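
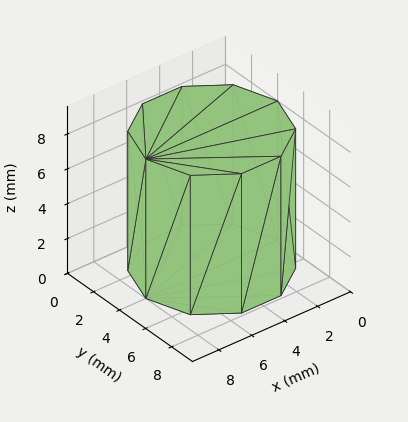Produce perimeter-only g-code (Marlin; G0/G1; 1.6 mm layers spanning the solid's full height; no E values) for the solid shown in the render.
Reading the render: the shape is a regular 10-sided prism (a cylinder approximated with 10 flat sides), circumscribed radius ≈ 4 mm, height ≈ 8 mm (dimensions read to the nearest mm from the axis ticks). For the g-code, the solid's height is divided into equal slices at the stated Δz and each level perimeter traced with G1 moves after a G0 lift.

; perimeter-only toolpath
G21 ; units = mm
G90 ; absolute positioning
G28 ; home
; layer 1
G0 Z1.6
G0 X8.0 Y4.0
G1 X7.2 Y6.4
G1 X5.2 Y7.8
G1 X2.8 Y7.8
G1 X0.8 Y6.4
G1 X0.0 Y4.0
G1 X0.8 Y1.6
G1 X2.8 Y0.2
G1 X5.2 Y0.2
G1 X7.2 Y1.6
G1 X8.0 Y4.0
; layer 2
G0 Z3.2
G0 X8.0 Y4.0
G1 X7.2 Y6.4
G1 X5.2 Y7.8
G1 X2.8 Y7.8
G1 X0.8 Y6.4
G1 X0.0 Y4.0
G1 X0.8 Y1.6
G1 X2.8 Y0.2
G1 X5.2 Y0.2
G1 X7.2 Y1.6
G1 X8.0 Y4.0
; layer 3
G0 Z4.8
G0 X8.0 Y4.0
G1 X7.2 Y6.4
G1 X5.2 Y7.8
G1 X2.8 Y7.8
G1 X0.8 Y6.4
G1 X0.0 Y4.0
G1 X0.8 Y1.6
G1 X2.8 Y0.2
G1 X5.2 Y0.2
G1 X7.2 Y1.6
G1 X8.0 Y4.0
; layer 4
G0 Z6.4
G0 X8.0 Y4.0
G1 X7.2 Y6.4
G1 X5.2 Y7.8
G1 X2.8 Y7.8
G1 X0.8 Y6.4
G1 X0.0 Y4.0
G1 X0.8 Y1.6
G1 X2.8 Y0.2
G1 X5.2 Y0.2
G1 X7.2 Y1.6
G1 X8.0 Y4.0
; layer 5
G0 Z8.0
G0 X8.0 Y4.0
G1 X7.2 Y6.4
G1 X5.2 Y7.8
G1 X2.8 Y7.8
G1 X0.8 Y6.4
G1 X0.0 Y4.0
G1 X0.8 Y1.6
G1 X2.8 Y0.2
G1 X5.2 Y0.2
G1 X7.2 Y1.6
G1 X8.0 Y4.0
M2 ; end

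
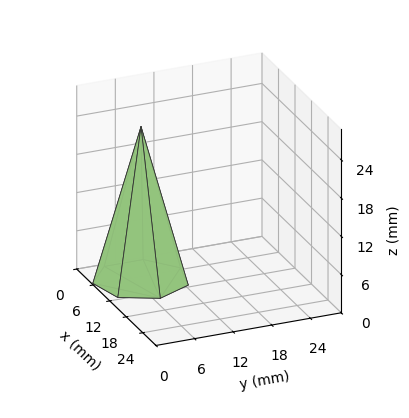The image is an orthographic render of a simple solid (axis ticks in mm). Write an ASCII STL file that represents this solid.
Reading the render: the shape is a regular 7-sided pyramid, base circumscribed radius ≈ 7 mm, apex at z ≈ 24 mm (dimensions read to the nearest mm from the axis ticks). For the STL, each face is triangulated and given an outward normal.

solid part
  facet normal 0.0000 0.0000 -1.0000
    outer loop
      vertex 5.442 13.824 0.000
      vertex 11.364 12.473 0.000
      vertex 14.000 7.000 0.000
    endloop
  endfacet
  facet normal 0.0000 0.0000 -1.0000
    outer loop
      vertex 0.693 10.037 0.000
      vertex 5.442 13.824 0.000
      vertex 14.000 7.000 0.000
    endloop
  endfacet
  facet normal 0.0000 0.0000 -1.0000
    outer loop
      vertex 0.693 3.963 0.000
      vertex 0.693 10.037 0.000
      vertex 14.000 7.000 0.000
    endloop
  endfacet
  facet normal 0.0000 0.0000 -1.0000
    outer loop
      vertex 5.442 0.176 0.000
      vertex 0.693 3.963 0.000
      vertex 14.000 7.000 0.000
    endloop
  endfacet
  facet normal 0.0000 0.0000 -1.0000
    outer loop
      vertex 11.364 1.527 0.000
      vertex 5.442 0.176 0.000
      vertex 14.000 7.000 0.000
    endloop
  endfacet
  facet normal 0.8714 0.4197 0.2541
    outer loop
      vertex 14.000 7.000 0.000
      vertex 11.364 12.473 0.000
      vertex 7.000 7.000 24.000
    endloop
  endfacet
  facet normal 0.2151 0.9429 0.2541
    outer loop
      vertex 11.364 12.473 0.000
      vertex 5.442 13.824 0.000
      vertex 7.000 7.000 24.000
    endloop
  endfacet
  facet normal -0.6030 0.7562 0.2542
    outer loop
      vertex 5.442 13.824 0.000
      vertex 0.693 10.037 0.000
      vertex 7.000 7.000 24.000
    endloop
  endfacet
  facet normal -0.9672 0.0000 0.2542
    outer loop
      vertex 0.693 10.037 0.000
      vertex 0.693 3.963 0.000
      vertex 7.000 7.000 24.000
    endloop
  endfacet
  facet normal -0.6030 -0.7562 0.2542
    outer loop
      vertex 0.693 3.963 0.000
      vertex 5.442 0.176 0.000
      vertex 7.000 7.000 24.000
    endloop
  endfacet
  facet normal 0.2151 -0.9429 0.2541
    outer loop
      vertex 5.442 0.176 0.000
      vertex 11.364 1.527 0.000
      vertex 7.000 7.000 24.000
    endloop
  endfacet
  facet normal 0.8714 -0.4197 0.2541
    outer loop
      vertex 11.364 1.527 0.000
      vertex 14.000 7.000 0.000
      vertex 7.000 7.000 24.000
    endloop
  endfacet
endsolid part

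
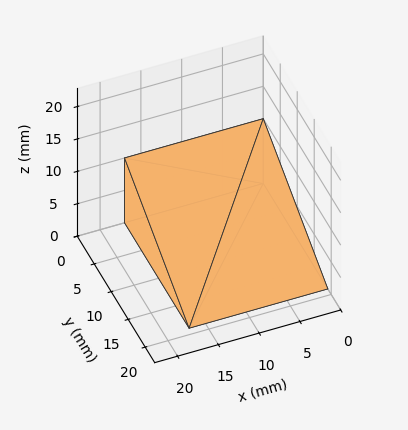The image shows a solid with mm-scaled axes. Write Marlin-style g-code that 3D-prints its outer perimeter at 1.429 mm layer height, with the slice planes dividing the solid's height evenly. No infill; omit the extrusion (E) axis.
Reading the render: the shape is a wedge (ramp): 17 × 19 mm base, rising to 10 mm along the y=0 edge and sloping linearly to z=0 at y=19 (dimensions read to the nearest mm from the axis ticks). For the g-code, the solid's height is divided into equal slices at the stated Δz and each level perimeter traced with G1 moves after a G0 lift.

; perimeter-only toolpath
G21 ; units = mm
G90 ; absolute positioning
G28 ; home
; layer 1
G0 Z1.429
G0 X0.000 Y0.000
G1 X17.000 Y0.000
G1 X17.000 Y16.286
G1 X0.000 Y16.286
G1 X0.000 Y0.000
; layer 2
G0 Z2.857
G0 X0.000 Y0.000
G1 X17.000 Y0.000
G1 X17.000 Y13.571
G1 X0.000 Y13.571
G1 X0.000 Y0.000
; layer 3
G0 Z4.286
G0 X0.000 Y0.000
G1 X17.000 Y0.000
G1 X17.000 Y10.857
G1 X0.000 Y10.857
G1 X0.000 Y0.000
; layer 4
G0 Z5.714
G0 X0.000 Y0.000
G1 X17.000 Y0.000
G1 X17.000 Y8.143
G1 X0.000 Y8.143
G1 X0.000 Y0.000
; layer 5
G0 Z7.143
G0 X0.000 Y0.000
G1 X17.000 Y0.000
G1 X17.000 Y5.429
G1 X0.000 Y5.429
G1 X0.000 Y0.000
; layer 6
G0 Z8.571
G0 X0.000 Y0.000
G1 X17.000 Y0.000
G1 X17.000 Y2.714
G1 X0.000 Y2.714
G1 X0.000 Y0.000
M2 ; end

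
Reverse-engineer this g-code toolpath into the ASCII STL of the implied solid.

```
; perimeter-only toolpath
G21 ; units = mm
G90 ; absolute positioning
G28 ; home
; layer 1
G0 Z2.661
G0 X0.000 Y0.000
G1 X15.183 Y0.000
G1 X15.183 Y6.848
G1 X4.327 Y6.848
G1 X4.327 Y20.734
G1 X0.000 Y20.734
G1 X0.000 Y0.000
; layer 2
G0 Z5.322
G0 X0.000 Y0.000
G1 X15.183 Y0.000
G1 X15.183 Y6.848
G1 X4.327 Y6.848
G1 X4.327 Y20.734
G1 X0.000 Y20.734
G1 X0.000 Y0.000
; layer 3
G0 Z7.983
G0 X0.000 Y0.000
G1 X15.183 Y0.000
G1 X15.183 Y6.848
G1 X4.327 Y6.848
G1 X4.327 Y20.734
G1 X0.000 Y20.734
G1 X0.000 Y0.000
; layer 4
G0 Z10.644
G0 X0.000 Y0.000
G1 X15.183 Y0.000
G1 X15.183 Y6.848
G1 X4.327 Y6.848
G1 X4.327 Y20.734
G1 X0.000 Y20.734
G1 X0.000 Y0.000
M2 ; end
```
solid part
  facet normal 0.0000 0.0000 -1.0000
    outer loop
      vertex 15.183 6.848 0.000
      vertex 15.183 0.000 0.000
      vertex 0.000 0.000 0.000
    endloop
  endfacet
  facet normal 0.0000 0.0000 -1.0000
    outer loop
      vertex 4.327 6.848 0.000
      vertex 15.183 6.848 0.000
      vertex 0.000 0.000 0.000
    endloop
  endfacet
  facet normal 0.0000 0.0000 -1.0000
    outer loop
      vertex 4.327 20.734 0.000
      vertex 4.327 6.848 0.000
      vertex 0.000 0.000 0.000
    endloop
  endfacet
  facet normal 0.0000 0.0000 -1.0000
    outer loop
      vertex 0.000 20.734 0.000
      vertex 4.327 20.734 0.000
      vertex 0.000 0.000 0.000
    endloop
  endfacet
  facet normal 0.0000 0.0000 1.0000
    outer loop
      vertex 0.000 0.000 10.644
      vertex 15.183 0.000 10.644
      vertex 15.183 6.848 10.644
    endloop
  endfacet
  facet normal 0.0000 0.0000 1.0000
    outer loop
      vertex 0.000 0.000 10.644
      vertex 15.183 6.848 10.644
      vertex 4.327 6.848 10.644
    endloop
  endfacet
  facet normal 0.0000 0.0000 1.0000
    outer loop
      vertex 0.000 0.000 10.644
      vertex 4.327 6.848 10.644
      vertex 4.327 20.734 10.644
    endloop
  endfacet
  facet normal 0.0000 0.0000 1.0000
    outer loop
      vertex 0.000 0.000 10.644
      vertex 4.327 20.734 10.644
      vertex 0.000 20.734 10.644
    endloop
  endfacet
  facet normal 0.0000 -1.0000 0.0000
    outer loop
      vertex 0.000 0.000 0.000
      vertex 15.183 0.000 0.000
      vertex 15.183 0.000 10.644
    endloop
  endfacet
  facet normal 0.0000 -1.0000 0.0000
    outer loop
      vertex 0.000 0.000 0.000
      vertex 15.183 0.000 10.644
      vertex 0.000 0.000 10.644
    endloop
  endfacet
  facet normal 1.0000 0.0000 0.0000
    outer loop
      vertex 15.183 0.000 0.000
      vertex 15.183 6.848 0.000
      vertex 15.183 6.848 10.644
    endloop
  endfacet
  facet normal 1.0000 0.0000 0.0000
    outer loop
      vertex 15.183 0.000 0.000
      vertex 15.183 6.848 10.644
      vertex 15.183 0.000 10.644
    endloop
  endfacet
  facet normal 0.0000 1.0000 0.0000
    outer loop
      vertex 15.183 6.848 0.000
      vertex 4.327 6.848 0.000
      vertex 4.327 6.848 10.644
    endloop
  endfacet
  facet normal 0.0000 1.0000 0.0000
    outer loop
      vertex 15.183 6.848 0.000
      vertex 4.327 6.848 10.644
      vertex 15.183 6.848 10.644
    endloop
  endfacet
  facet normal 1.0000 0.0000 0.0000
    outer loop
      vertex 4.327 6.848 0.000
      vertex 4.327 20.734 0.000
      vertex 4.327 20.734 10.644
    endloop
  endfacet
  facet normal 1.0000 0.0000 0.0000
    outer loop
      vertex 4.327 6.848 0.000
      vertex 4.327 20.734 10.644
      vertex 4.327 6.848 10.644
    endloop
  endfacet
  facet normal 0.0000 1.0000 0.0000
    outer loop
      vertex 4.327 20.734 0.000
      vertex 0.000 20.734 0.000
      vertex 0.000 20.734 10.644
    endloop
  endfacet
  facet normal 0.0000 1.0000 0.0000
    outer loop
      vertex 4.327 20.734 0.000
      vertex 0.000 20.734 10.644
      vertex 4.327 20.734 10.644
    endloop
  endfacet
  facet normal -1.0000 0.0000 0.0000
    outer loop
      vertex 0.000 20.734 0.000
      vertex 0.000 0.000 0.000
      vertex 0.000 0.000 10.644
    endloop
  endfacet
  facet normal -1.0000 0.0000 0.0000
    outer loop
      vertex 0.000 20.734 0.000
      vertex 0.000 0.000 10.644
      vertex 0.000 20.734 10.644
    endloop
  endfacet
endsolid part

The G0 Z moves step by Δz≈2.661 mm. Every layer's G1 loop is the same polygon, so the solid is a straight extrusion of it from z=0 to z≈10.6. Closing with flat bottom and top caps and triangulating gives 20 facets — an L-shaped prism: outer 15.2 × 20.7 mm, arm thicknesses ≈ 6.85 mm (horizontal) and 4.33 mm (vertical), extruded 10.6 mm in z.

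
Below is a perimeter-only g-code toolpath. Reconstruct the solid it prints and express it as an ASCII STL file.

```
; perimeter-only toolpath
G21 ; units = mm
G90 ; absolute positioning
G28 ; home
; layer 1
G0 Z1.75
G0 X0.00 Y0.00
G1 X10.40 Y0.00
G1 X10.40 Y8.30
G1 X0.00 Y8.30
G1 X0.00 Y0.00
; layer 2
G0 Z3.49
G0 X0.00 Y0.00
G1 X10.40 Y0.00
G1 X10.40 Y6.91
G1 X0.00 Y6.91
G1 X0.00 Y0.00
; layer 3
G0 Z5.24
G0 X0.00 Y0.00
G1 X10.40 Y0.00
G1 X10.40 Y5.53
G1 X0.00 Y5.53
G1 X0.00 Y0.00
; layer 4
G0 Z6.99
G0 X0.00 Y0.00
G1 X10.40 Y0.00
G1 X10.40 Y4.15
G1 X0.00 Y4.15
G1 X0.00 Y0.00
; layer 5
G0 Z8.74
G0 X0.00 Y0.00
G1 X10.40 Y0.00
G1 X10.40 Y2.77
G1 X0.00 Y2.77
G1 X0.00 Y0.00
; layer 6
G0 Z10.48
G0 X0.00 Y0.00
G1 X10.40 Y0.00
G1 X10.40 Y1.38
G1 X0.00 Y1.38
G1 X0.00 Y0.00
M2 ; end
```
solid part
  facet normal 0.0000 0.0000 -1.0000
    outer loop
      vertex 10.40 9.68 0.00
      vertex 10.40 0.00 0.00
      vertex 0.00 0.00 0.00
    endloop
  endfacet
  facet normal 0.0000 0.0000 -1.0000
    outer loop
      vertex 0.00 9.68 0.00
      vertex 10.40 9.68 0.00
      vertex 0.00 0.00 0.00
    endloop
  endfacet
  facet normal 0.0000 -1.0000 0.0000
    outer loop
      vertex 0.00 0.00 0.00
      vertex 10.40 0.00 0.00
      vertex 10.40 0.00 12.23
    endloop
  endfacet
  facet normal 0.0000 -1.0000 0.0000
    outer loop
      vertex 0.00 0.00 0.00
      vertex 10.40 0.00 12.23
      vertex 0.00 0.00 12.23
    endloop
  endfacet
  facet normal 0.0000 0.7841 0.6206
    outer loop
      vertex 0.00 0.00 12.23
      vertex 10.40 0.00 12.23
      vertex 10.40 9.68 0.00
    endloop
  endfacet
  facet normal 0.0000 0.7841 0.6206
    outer loop
      vertex 0.00 0.00 12.23
      vertex 10.40 9.68 0.00
      vertex 0.00 9.68 0.00
    endloop
  endfacet
  facet normal -1.0000 0.0000 0.0000
    outer loop
      vertex 0.00 0.00 12.23
      vertex 0.00 9.68 0.00
      vertex 0.00 0.00 0.00
    endloop
  endfacet
  facet normal 1.0000 0.0000 0.0000
    outer loop
      vertex 10.40 0.00 0.00
      vertex 10.40 9.68 0.00
      vertex 10.40 0.00 12.23
    endloop
  endfacet
endsolid part

The G0 Z moves step by Δz≈1.75 mm. The G1 loops shrink linearly with z, so the solid tapers from its base footprint up to z≈12.2. Closing with a flat bottom cap and the tapered top and triangulating gives 8 facets — a wedge (ramp): 10.4 × 9.68 mm base, rising to 12.2 mm along the y=0 edge and sloping linearly to z=0 at y=9.68.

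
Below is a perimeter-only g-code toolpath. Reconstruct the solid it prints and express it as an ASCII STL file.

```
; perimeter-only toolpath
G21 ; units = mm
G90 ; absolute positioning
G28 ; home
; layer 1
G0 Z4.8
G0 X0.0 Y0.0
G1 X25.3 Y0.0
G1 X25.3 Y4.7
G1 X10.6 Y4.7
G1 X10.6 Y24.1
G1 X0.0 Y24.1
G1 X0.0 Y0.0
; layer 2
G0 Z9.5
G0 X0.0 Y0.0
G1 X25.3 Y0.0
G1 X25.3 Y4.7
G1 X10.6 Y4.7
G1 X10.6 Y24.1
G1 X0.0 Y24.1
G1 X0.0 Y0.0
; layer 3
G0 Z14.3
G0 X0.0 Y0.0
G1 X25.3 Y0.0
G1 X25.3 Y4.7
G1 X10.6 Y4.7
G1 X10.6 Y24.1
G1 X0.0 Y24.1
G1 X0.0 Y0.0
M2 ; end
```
solid part
  facet normal 0.0000 0.0000 -1.0000
    outer loop
      vertex 25.3 4.7 0.0
      vertex 25.3 0.0 0.0
      vertex 0.0 0.0 0.0
    endloop
  endfacet
  facet normal 0.0000 0.0000 -1.0000
    outer loop
      vertex 10.6 4.7 0.0
      vertex 25.3 4.7 0.0
      vertex 0.0 0.0 0.0
    endloop
  endfacet
  facet normal 0.0000 0.0000 -1.0000
    outer loop
      vertex 10.6 24.1 0.0
      vertex 10.6 4.7 0.0
      vertex 0.0 0.0 0.0
    endloop
  endfacet
  facet normal 0.0000 0.0000 -1.0000
    outer loop
      vertex 0.0 24.1 0.0
      vertex 10.6 24.1 0.0
      vertex 0.0 0.0 0.0
    endloop
  endfacet
  facet normal 0.0000 0.0000 1.0000
    outer loop
      vertex 0.0 0.0 14.3
      vertex 25.3 0.0 14.3
      vertex 25.3 4.7 14.3
    endloop
  endfacet
  facet normal 0.0000 0.0000 1.0000
    outer loop
      vertex 0.0 0.0 14.3
      vertex 25.3 4.7 14.3
      vertex 10.6 4.7 14.3
    endloop
  endfacet
  facet normal 0.0000 0.0000 1.0000
    outer loop
      vertex 0.0 0.0 14.3
      vertex 10.6 4.7 14.3
      vertex 10.6 24.1 14.3
    endloop
  endfacet
  facet normal 0.0000 0.0000 1.0000
    outer loop
      vertex 0.0 0.0 14.3
      vertex 10.6 24.1 14.3
      vertex 0.0 24.1 14.3
    endloop
  endfacet
  facet normal 0.0000 -1.0000 0.0000
    outer loop
      vertex 0.0 0.0 0.0
      vertex 25.3 0.0 0.0
      vertex 25.3 0.0 14.3
    endloop
  endfacet
  facet normal 0.0000 -1.0000 0.0000
    outer loop
      vertex 0.0 0.0 0.0
      vertex 25.3 0.0 14.3
      vertex 0.0 0.0 14.3
    endloop
  endfacet
  facet normal 1.0000 0.0000 0.0000
    outer loop
      vertex 25.3 0.0 0.0
      vertex 25.3 4.7 0.0
      vertex 25.3 4.7 14.3
    endloop
  endfacet
  facet normal 1.0000 0.0000 0.0000
    outer loop
      vertex 25.3 0.0 0.0
      vertex 25.3 4.7 14.3
      vertex 25.3 0.0 14.3
    endloop
  endfacet
  facet normal 0.0000 1.0000 0.0000
    outer loop
      vertex 25.3 4.7 0.0
      vertex 10.6 4.7 0.0
      vertex 10.6 4.7 14.3
    endloop
  endfacet
  facet normal 0.0000 1.0000 0.0000
    outer loop
      vertex 25.3 4.7 0.0
      vertex 10.6 4.7 14.3
      vertex 25.3 4.7 14.3
    endloop
  endfacet
  facet normal 1.0000 0.0000 0.0000
    outer loop
      vertex 10.6 4.7 0.0
      vertex 10.6 24.1 0.0
      vertex 10.6 24.1 14.3
    endloop
  endfacet
  facet normal 1.0000 0.0000 0.0000
    outer loop
      vertex 10.6 4.7 0.0
      vertex 10.6 24.1 14.3
      vertex 10.6 4.7 14.3
    endloop
  endfacet
  facet normal 0.0000 1.0000 0.0000
    outer loop
      vertex 10.6 24.1 0.0
      vertex 0.0 24.1 0.0
      vertex 0.0 24.1 14.3
    endloop
  endfacet
  facet normal 0.0000 1.0000 0.0000
    outer loop
      vertex 10.6 24.1 0.0
      vertex 0.0 24.1 14.3
      vertex 10.6 24.1 14.3
    endloop
  endfacet
  facet normal -1.0000 0.0000 0.0000
    outer loop
      vertex 0.0 24.1 0.0
      vertex 0.0 0.0 0.0
      vertex 0.0 0.0 14.3
    endloop
  endfacet
  facet normal -1.0000 0.0000 0.0000
    outer loop
      vertex 0.0 24.1 0.0
      vertex 0.0 0.0 14.3
      vertex 0.0 24.1 14.3
    endloop
  endfacet
endsolid part

The G0 Z moves step by Δz≈4.8 mm. Every layer's G1 loop is the same polygon, so the solid is a straight extrusion of it from z=0 to z≈14.3. Closing with flat bottom and top caps and triangulating gives 20 facets — an L-shaped prism: outer 25.3 × 24.1 mm, arm thicknesses ≈ 4.7 mm (horizontal) and 10.6 mm (vertical), extruded 14.3 mm in z.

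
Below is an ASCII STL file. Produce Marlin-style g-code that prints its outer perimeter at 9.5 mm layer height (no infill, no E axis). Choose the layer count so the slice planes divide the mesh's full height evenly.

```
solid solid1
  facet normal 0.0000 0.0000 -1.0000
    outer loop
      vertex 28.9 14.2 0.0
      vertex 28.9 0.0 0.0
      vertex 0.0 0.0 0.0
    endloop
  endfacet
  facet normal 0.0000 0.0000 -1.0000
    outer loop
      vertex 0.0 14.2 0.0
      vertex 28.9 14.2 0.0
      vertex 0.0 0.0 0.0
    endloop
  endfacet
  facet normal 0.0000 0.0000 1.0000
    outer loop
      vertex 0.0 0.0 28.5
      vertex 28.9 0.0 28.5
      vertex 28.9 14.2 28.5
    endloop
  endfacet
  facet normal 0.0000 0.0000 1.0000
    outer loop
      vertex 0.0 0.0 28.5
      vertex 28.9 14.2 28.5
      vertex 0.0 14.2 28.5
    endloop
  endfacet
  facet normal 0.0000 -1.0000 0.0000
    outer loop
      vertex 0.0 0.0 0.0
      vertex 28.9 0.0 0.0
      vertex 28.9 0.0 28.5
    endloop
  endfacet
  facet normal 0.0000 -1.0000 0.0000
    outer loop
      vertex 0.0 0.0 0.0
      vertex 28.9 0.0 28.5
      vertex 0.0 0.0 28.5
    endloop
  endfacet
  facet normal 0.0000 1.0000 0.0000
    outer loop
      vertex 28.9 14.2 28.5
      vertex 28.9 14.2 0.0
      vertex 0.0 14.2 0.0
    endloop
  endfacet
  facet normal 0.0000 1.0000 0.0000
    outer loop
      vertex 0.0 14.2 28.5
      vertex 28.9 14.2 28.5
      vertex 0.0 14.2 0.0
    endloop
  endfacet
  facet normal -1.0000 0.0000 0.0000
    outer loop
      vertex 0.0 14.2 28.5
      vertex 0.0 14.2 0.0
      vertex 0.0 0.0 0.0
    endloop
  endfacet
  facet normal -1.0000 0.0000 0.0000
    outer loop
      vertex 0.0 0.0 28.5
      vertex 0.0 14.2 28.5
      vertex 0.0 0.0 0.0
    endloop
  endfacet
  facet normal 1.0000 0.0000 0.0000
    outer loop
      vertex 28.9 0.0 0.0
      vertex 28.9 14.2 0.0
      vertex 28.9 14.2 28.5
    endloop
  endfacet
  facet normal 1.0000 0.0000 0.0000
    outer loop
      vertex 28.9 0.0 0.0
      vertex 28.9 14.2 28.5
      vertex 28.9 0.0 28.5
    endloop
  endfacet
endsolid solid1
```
; perimeter-only toolpath
G21 ; units = mm
G90 ; absolute positioning
G28 ; home
; layer 1
G0 Z9.5
G0 X0.0 Y0.0
G1 X28.9 Y0.0
G1 X28.9 Y14.2
G1 X0.0 Y14.2
G1 X0.0 Y0.0
; layer 2
G0 Z19.0
G0 X0.0 Y0.0
G1 X28.9 Y0.0
G1 X28.9 Y14.2
G1 X0.0 Y14.2
G1 X0.0 Y0.0
; layer 3
G0 Z28.5
G0 X0.0 Y0.0
G1 X28.9 Y0.0
G1 X28.9 Y14.2
G1 X0.0 Y14.2
G1 X0.0 Y0.0
M2 ; end

The solid is a rectangular box, roughly 28.9 × 14.2 mm footprint and 28.5 mm tall. Slicing at Δz = 9.5 mm — 3 equal slices spanning the solid's height, so layer i sits at z = i·h/3 — gives 3 non-empty perimeters. Each is a 4-segment closed polygon; G0 lifts to the layer z and rapids to the start vertex, then G1 traces the edges.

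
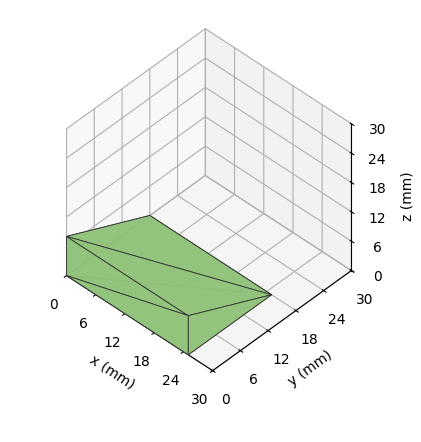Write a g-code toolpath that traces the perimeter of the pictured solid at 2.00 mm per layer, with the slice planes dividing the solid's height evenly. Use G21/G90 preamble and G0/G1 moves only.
Reading the render: the shape is a wedge (ramp): 25 × 18 mm base, rising to 8 mm along the y=0 edge and sloping linearly to z=0 at y=18 (dimensions read to the nearest mm from the axis ticks). For the g-code, the solid's height is divided into equal slices at the stated Δz and each level perimeter traced with G1 moves after a G0 lift.

; perimeter-only toolpath
G21 ; units = mm
G90 ; absolute positioning
G28 ; home
; layer 1
G0 Z2.00
G0 X0.00 Y0.00
G1 X25.00 Y0.00
G1 X25.00 Y13.50
G1 X0.00 Y13.50
G1 X0.00 Y0.00
; layer 2
G0 Z4.00
G0 X0.00 Y0.00
G1 X25.00 Y0.00
G1 X25.00 Y9.00
G1 X0.00 Y9.00
G1 X0.00 Y0.00
; layer 3
G0 Z6.00
G0 X0.00 Y0.00
G1 X25.00 Y0.00
G1 X25.00 Y4.50
G1 X0.00 Y4.50
G1 X0.00 Y0.00
M2 ; end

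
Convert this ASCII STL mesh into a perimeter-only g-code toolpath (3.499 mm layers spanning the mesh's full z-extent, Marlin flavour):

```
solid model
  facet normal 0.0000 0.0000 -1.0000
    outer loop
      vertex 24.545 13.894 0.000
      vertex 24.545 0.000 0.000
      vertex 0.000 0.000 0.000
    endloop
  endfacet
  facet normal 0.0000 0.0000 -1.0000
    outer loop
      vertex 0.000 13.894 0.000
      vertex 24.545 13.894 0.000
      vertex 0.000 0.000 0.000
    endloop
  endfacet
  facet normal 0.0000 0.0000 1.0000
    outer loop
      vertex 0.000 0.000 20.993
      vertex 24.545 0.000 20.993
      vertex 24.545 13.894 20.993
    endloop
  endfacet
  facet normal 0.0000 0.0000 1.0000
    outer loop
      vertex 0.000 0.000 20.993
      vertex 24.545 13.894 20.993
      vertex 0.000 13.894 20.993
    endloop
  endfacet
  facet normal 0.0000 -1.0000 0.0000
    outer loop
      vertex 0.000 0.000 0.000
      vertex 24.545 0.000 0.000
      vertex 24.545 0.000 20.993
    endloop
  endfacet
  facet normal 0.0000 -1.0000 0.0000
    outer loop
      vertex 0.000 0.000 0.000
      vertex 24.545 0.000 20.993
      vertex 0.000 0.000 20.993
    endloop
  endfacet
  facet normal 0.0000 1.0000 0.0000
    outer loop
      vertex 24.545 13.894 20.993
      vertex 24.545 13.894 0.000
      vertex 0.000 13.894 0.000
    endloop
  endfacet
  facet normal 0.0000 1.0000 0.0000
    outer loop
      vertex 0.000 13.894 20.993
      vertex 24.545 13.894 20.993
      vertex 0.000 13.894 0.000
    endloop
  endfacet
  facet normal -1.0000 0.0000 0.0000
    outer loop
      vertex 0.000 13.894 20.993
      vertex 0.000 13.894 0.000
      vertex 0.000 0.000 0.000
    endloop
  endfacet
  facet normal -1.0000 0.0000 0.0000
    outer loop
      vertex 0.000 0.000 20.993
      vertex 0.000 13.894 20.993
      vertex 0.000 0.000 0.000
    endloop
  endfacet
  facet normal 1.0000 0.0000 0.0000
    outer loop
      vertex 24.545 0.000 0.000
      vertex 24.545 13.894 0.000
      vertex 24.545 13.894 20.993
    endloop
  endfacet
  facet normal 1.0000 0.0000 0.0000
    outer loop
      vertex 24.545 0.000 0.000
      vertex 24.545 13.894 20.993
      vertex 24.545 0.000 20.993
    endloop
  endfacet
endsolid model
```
; perimeter-only toolpath
G21 ; units = mm
G90 ; absolute positioning
G28 ; home
; layer 1
G0 Z3.499
G0 X0.000 Y0.000
G1 X24.545 Y0.000
G1 X24.545 Y13.894
G1 X0.000 Y13.894
G1 X0.000 Y0.000
; layer 2
G0 Z6.998
G0 X0.000 Y0.000
G1 X24.545 Y0.000
G1 X24.545 Y13.894
G1 X0.000 Y13.894
G1 X0.000 Y0.000
; layer 3
G0 Z10.496
G0 X0.000 Y0.000
G1 X24.545 Y0.000
G1 X24.545 Y13.894
G1 X0.000 Y13.894
G1 X0.000 Y0.000
; layer 4
G0 Z13.995
G0 X0.000 Y0.000
G1 X24.545 Y0.000
G1 X24.545 Y13.894
G1 X0.000 Y13.894
G1 X0.000 Y0.000
; layer 5
G0 Z17.494
G0 X0.000 Y0.000
G1 X24.545 Y0.000
G1 X24.545 Y13.894
G1 X0.000 Y13.894
G1 X0.000 Y0.000
; layer 6
G0 Z20.993
G0 X0.000 Y0.000
G1 X24.545 Y0.000
G1 X24.545 Y13.894
G1 X0.000 Y13.894
G1 X0.000 Y0.000
M2 ; end

The solid is a rectangular box, roughly 24.5 × 13.9 mm footprint and 21 mm tall. Slicing at Δz = 3.499 mm — 6 equal slices spanning the solid's height, so layer i sits at z = i·h/6 — gives 6 non-empty perimeters. Each is a 4-segment closed polygon; G0 lifts to the layer z and rapids to the start vertex, then G1 traces the edges.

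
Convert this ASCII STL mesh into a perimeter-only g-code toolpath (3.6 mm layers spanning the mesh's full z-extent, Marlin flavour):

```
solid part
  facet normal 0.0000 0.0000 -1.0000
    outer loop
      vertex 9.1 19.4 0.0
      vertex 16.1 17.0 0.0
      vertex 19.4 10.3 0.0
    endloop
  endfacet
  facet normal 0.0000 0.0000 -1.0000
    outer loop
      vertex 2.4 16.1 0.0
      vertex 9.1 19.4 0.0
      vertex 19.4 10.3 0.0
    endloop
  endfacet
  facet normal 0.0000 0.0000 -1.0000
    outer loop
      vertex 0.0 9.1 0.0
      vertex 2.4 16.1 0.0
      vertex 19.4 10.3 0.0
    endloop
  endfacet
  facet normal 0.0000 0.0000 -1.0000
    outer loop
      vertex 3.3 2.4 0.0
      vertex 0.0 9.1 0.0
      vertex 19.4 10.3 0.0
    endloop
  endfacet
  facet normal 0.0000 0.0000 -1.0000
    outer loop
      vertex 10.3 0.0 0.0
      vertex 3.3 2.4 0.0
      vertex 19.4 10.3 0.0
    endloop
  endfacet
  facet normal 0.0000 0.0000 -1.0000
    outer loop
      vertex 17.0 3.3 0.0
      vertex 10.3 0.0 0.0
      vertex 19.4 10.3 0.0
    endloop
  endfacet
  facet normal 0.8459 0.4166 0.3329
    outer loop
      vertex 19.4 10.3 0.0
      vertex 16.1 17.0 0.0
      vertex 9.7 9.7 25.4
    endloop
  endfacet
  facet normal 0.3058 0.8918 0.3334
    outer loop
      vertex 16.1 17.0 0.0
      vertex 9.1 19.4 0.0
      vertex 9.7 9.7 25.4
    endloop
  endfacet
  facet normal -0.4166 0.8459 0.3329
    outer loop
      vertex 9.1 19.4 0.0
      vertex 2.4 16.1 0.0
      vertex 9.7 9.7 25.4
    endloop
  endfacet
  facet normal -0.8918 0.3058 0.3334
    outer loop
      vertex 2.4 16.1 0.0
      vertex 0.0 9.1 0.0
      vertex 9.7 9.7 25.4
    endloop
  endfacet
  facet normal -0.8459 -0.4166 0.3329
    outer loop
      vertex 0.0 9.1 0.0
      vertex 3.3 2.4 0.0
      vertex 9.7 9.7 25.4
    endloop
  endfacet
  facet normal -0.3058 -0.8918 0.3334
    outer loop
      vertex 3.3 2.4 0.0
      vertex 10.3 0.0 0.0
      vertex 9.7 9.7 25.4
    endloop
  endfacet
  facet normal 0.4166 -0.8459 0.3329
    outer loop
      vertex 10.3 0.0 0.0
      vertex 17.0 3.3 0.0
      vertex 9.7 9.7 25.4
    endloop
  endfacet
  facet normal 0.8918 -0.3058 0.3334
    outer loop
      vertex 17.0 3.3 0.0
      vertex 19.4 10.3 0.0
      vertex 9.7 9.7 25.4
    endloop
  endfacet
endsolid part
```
; perimeter-only toolpath
G21 ; units = mm
G90 ; absolute positioning
G28 ; home
; layer 1
G0 Z3.6
G0 X18.0 Y10.2
G1 X15.2 Y16.0
G1 X9.2 Y18.0
G1 X3.4 Y15.2
G1 X1.4 Y9.2
G1 X4.2 Y3.4
G1 X10.2 Y1.4
G1 X16.0 Y4.2
G1 X18.0 Y10.2
; layer 2
G0 Z7.3
G0 X16.6 Y10.1
G1 X14.3 Y14.9
G1 X9.3 Y16.6
G1 X4.5 Y14.3
G1 X2.8 Y9.3
G1 X5.1 Y4.5
G1 X10.1 Y2.8
G1 X14.9 Y5.1
G1 X16.6 Y10.1
; layer 3
G0 Z10.9
G0 X15.2 Y10.0
G1 X13.4 Y13.9
G1 X9.4 Y15.2
G1 X5.5 Y13.4
G1 X4.2 Y9.4
G1 X6.0 Y5.5
G1 X10.0 Y4.2
G1 X13.9 Y6.0
G1 X15.2 Y10.0
; layer 4
G0 Z14.5
G0 X13.9 Y10.0
G1 X12.4 Y12.8
G1 X9.4 Y13.9
G1 X6.6 Y12.4
G1 X5.5 Y9.4
G1 X7.0 Y6.6
G1 X10.0 Y5.5
G1 X12.8 Y7.0
G1 X13.9 Y10.0
; layer 5
G0 Z18.1
G0 X12.5 Y9.9
G1 X11.5 Y11.8
G1 X9.5 Y12.5
G1 X7.6 Y11.5
G1 X6.9 Y9.5
G1 X7.9 Y7.6
G1 X9.9 Y6.9
G1 X11.8 Y7.9
G1 X12.5 Y9.9
; layer 6
G0 Z21.8
G0 X11.1 Y9.8
G1 X10.6 Y10.7
G1 X9.6 Y11.1
G1 X8.7 Y10.6
G1 X8.3 Y9.6
G1 X8.8 Y8.7
G1 X9.8 Y8.3
G1 X10.7 Y8.8
G1 X11.1 Y9.8
M2 ; end

The solid is a regular 8-sided pyramid, base circumscribed radius ≈ 9.7 mm, apex at z ≈ 25.4 mm. Slicing at Δz = 3.6 mm — 7 equal slices spanning the solid's height, so layer i sits at z = i·h/7 — gives 6 non-empty perimeters. Each is a 8-segment closed polygon; G0 lifts to the layer z and rapids to the start vertex, then G1 traces the edges. The cross-section shrinks linearly with z (the slice at the apex is degenerate and omitted).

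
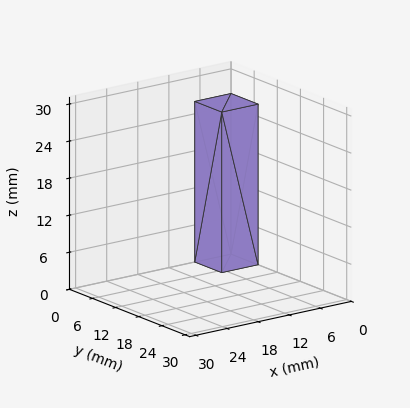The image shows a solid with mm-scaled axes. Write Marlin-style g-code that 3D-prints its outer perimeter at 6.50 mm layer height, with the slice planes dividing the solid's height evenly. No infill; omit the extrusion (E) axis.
Reading the render: the shape is a rectangular box, roughly 7 × 7 mm footprint and 26 mm tall (dimensions read to the nearest mm from the axis ticks). For the g-code, the solid's height is divided into equal slices at the stated Δz and each level perimeter traced with G1 moves after a G0 lift.

; perimeter-only toolpath
G21 ; units = mm
G90 ; absolute positioning
G28 ; home
; layer 1
G0 Z6.50
G0 X0.00 Y0.00
G1 X7.00 Y0.00
G1 X7.00 Y7.00
G1 X0.00 Y7.00
G1 X0.00 Y0.00
; layer 2
G0 Z13.00
G0 X0.00 Y0.00
G1 X7.00 Y0.00
G1 X7.00 Y7.00
G1 X0.00 Y7.00
G1 X0.00 Y0.00
; layer 3
G0 Z19.50
G0 X0.00 Y0.00
G1 X7.00 Y0.00
G1 X7.00 Y7.00
G1 X0.00 Y7.00
G1 X0.00 Y0.00
; layer 4
G0 Z26.00
G0 X0.00 Y0.00
G1 X7.00 Y0.00
G1 X7.00 Y7.00
G1 X0.00 Y7.00
G1 X0.00 Y0.00
M2 ; end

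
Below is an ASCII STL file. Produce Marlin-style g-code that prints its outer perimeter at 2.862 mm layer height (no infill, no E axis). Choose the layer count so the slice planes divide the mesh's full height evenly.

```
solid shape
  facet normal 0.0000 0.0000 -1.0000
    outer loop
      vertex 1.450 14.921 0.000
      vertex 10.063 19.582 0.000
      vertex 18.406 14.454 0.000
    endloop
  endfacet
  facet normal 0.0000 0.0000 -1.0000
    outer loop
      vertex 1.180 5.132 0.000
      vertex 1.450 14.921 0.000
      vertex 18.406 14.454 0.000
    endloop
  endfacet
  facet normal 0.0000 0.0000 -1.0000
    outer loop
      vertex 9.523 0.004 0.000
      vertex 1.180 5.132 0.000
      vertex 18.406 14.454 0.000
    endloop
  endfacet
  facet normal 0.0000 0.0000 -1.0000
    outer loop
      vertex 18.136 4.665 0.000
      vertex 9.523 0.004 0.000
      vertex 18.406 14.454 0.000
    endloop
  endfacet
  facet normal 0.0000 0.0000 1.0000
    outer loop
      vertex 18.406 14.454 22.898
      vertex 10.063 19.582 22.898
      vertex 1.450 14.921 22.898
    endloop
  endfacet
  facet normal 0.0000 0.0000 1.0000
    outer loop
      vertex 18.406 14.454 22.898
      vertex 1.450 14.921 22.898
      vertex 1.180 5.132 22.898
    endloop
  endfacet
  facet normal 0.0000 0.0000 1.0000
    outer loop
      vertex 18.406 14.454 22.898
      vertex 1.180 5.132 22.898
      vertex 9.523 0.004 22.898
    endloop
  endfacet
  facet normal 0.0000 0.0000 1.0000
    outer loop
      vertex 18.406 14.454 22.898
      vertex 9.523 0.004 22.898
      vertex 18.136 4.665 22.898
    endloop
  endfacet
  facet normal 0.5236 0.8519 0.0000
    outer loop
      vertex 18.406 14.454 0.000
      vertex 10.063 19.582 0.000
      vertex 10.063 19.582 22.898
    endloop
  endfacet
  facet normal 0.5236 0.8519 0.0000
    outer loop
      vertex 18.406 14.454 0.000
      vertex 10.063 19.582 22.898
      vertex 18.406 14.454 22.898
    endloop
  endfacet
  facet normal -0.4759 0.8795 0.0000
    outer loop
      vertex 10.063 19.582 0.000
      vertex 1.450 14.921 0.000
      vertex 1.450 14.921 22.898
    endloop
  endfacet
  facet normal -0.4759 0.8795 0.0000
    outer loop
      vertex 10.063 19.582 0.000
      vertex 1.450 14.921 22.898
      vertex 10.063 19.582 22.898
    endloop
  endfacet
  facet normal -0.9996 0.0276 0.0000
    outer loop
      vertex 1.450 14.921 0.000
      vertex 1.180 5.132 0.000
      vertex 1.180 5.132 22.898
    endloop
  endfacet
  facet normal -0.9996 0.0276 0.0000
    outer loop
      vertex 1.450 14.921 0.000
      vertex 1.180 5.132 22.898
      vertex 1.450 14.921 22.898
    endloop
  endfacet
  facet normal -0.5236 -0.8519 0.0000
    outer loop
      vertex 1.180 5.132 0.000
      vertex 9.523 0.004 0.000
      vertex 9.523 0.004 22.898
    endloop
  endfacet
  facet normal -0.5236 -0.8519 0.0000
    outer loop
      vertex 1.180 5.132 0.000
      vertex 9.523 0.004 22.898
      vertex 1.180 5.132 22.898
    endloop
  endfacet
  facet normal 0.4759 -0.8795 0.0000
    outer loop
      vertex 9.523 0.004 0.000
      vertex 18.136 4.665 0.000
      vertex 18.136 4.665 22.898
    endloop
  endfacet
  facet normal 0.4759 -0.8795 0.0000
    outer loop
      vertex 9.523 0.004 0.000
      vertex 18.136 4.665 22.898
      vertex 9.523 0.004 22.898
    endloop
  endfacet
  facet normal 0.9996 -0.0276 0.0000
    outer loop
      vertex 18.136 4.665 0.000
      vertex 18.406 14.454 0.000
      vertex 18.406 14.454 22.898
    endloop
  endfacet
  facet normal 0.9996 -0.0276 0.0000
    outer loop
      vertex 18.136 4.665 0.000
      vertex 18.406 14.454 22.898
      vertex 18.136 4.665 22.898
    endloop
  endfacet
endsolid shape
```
; perimeter-only toolpath
G21 ; units = mm
G90 ; absolute positioning
G28 ; home
; layer 1
G0 Z2.862
G0 X18.406 Y14.454
G1 X10.063 Y19.582
G1 X1.450 Y14.921
G1 X1.180 Y5.132
G1 X9.523 Y0.004
G1 X18.136 Y4.665
G1 X18.406 Y14.454
; layer 2
G0 Z5.724
G0 X18.406 Y14.454
G1 X10.063 Y19.582
G1 X1.450 Y14.921
G1 X1.180 Y5.132
G1 X9.523 Y0.004
G1 X18.136 Y4.665
G1 X18.406 Y14.454
; layer 3
G0 Z8.587
G0 X18.406 Y14.454
G1 X10.063 Y19.582
G1 X1.450 Y14.921
G1 X1.180 Y5.132
G1 X9.523 Y0.004
G1 X18.136 Y4.665
G1 X18.406 Y14.454
; layer 4
G0 Z11.449
G0 X18.406 Y14.454
G1 X10.063 Y19.582
G1 X1.450 Y14.921
G1 X1.180 Y5.132
G1 X9.523 Y0.004
G1 X18.136 Y4.665
G1 X18.406 Y14.454
; layer 5
G0 Z14.311
G0 X18.406 Y14.454
G1 X10.063 Y19.582
G1 X1.450 Y14.921
G1 X1.180 Y5.132
G1 X9.523 Y0.004
G1 X18.136 Y4.665
G1 X18.406 Y14.454
; layer 6
G0 Z17.174
G0 X18.406 Y14.454
G1 X10.063 Y19.582
G1 X1.450 Y14.921
G1 X1.180 Y5.132
G1 X9.523 Y0.004
G1 X18.136 Y4.665
G1 X18.406 Y14.454
; layer 7
G0 Z20.036
G0 X18.406 Y14.454
G1 X10.063 Y19.582
G1 X1.450 Y14.921
G1 X1.180 Y5.132
G1 X9.523 Y0.004
G1 X18.136 Y4.665
G1 X18.406 Y14.454
; layer 8
G0 Z22.898
G0 X18.406 Y14.454
G1 X10.063 Y19.582
G1 X1.450 Y14.921
G1 X1.180 Y5.132
G1 X9.523 Y0.004
G1 X18.136 Y4.665
G1 X18.406 Y14.454
M2 ; end

The solid is a regular 6-sided prism (a cylinder approximated with 6 flat sides), circumscribed radius ≈ 9.79 mm, height ≈ 22.9 mm. Slicing at Δz = 2.862 mm — 8 equal slices spanning the solid's height, so layer i sits at z = i·h/8 — gives 8 non-empty perimeters. Each is a 6-segment closed polygon; G0 lifts to the layer z and rapids to the start vertex, then G1 traces the edges.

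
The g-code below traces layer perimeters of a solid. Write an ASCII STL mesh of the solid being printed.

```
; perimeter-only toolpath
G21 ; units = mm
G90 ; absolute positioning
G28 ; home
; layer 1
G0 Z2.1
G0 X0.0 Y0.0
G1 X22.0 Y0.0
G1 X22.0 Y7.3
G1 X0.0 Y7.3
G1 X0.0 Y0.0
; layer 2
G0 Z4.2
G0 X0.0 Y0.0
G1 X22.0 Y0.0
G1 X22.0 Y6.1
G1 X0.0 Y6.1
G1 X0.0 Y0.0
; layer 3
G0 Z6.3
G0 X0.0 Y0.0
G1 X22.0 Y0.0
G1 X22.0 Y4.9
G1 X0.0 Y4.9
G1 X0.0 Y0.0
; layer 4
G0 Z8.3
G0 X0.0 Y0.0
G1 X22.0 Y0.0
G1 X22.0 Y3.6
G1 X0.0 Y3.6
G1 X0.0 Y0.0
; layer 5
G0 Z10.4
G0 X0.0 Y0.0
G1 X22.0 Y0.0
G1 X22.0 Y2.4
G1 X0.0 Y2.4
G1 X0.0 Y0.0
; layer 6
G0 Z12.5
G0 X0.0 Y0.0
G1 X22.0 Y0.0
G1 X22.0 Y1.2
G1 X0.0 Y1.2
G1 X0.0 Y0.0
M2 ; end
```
solid part
  facet normal 0.0000 0.0000 -1.0000
    outer loop
      vertex 22.0 8.5 0.0
      vertex 22.0 0.0 0.0
      vertex 0.0 0.0 0.0
    endloop
  endfacet
  facet normal 0.0000 0.0000 -1.0000
    outer loop
      vertex 0.0 8.5 0.0
      vertex 22.0 8.5 0.0
      vertex 0.0 0.0 0.0
    endloop
  endfacet
  facet normal 0.0000 -1.0000 0.0000
    outer loop
      vertex 0.0 0.0 0.0
      vertex 22.0 0.0 0.0
      vertex 22.0 0.0 14.6
    endloop
  endfacet
  facet normal 0.0000 -1.0000 0.0000
    outer loop
      vertex 0.0 0.0 0.0
      vertex 22.0 0.0 14.6
      vertex 0.0 0.0 14.6
    endloop
  endfacet
  facet normal 0.0000 0.8642 0.5031
    outer loop
      vertex 0.0 0.0 14.6
      vertex 22.0 0.0 14.6
      vertex 22.0 8.5 0.0
    endloop
  endfacet
  facet normal 0.0000 0.8642 0.5031
    outer loop
      vertex 0.0 0.0 14.6
      vertex 22.0 8.5 0.0
      vertex 0.0 8.5 0.0
    endloop
  endfacet
  facet normal -1.0000 0.0000 0.0000
    outer loop
      vertex 0.0 0.0 14.6
      vertex 0.0 8.5 0.0
      vertex 0.0 0.0 0.0
    endloop
  endfacet
  facet normal 1.0000 0.0000 0.0000
    outer loop
      vertex 22.0 0.0 0.0
      vertex 22.0 8.5 0.0
      vertex 22.0 0.0 14.6
    endloop
  endfacet
endsolid part

The G0 Z moves step by Δz≈2.1 mm. The G1 loops shrink linearly with z, so the solid tapers from its base footprint up to z≈14.6. Closing with a flat bottom cap and the tapered top and triangulating gives 8 facets — a wedge (ramp): 22 × 8.5 mm base, rising to 14.6 mm along the y=0 edge and sloping linearly to z=0 at y=8.5.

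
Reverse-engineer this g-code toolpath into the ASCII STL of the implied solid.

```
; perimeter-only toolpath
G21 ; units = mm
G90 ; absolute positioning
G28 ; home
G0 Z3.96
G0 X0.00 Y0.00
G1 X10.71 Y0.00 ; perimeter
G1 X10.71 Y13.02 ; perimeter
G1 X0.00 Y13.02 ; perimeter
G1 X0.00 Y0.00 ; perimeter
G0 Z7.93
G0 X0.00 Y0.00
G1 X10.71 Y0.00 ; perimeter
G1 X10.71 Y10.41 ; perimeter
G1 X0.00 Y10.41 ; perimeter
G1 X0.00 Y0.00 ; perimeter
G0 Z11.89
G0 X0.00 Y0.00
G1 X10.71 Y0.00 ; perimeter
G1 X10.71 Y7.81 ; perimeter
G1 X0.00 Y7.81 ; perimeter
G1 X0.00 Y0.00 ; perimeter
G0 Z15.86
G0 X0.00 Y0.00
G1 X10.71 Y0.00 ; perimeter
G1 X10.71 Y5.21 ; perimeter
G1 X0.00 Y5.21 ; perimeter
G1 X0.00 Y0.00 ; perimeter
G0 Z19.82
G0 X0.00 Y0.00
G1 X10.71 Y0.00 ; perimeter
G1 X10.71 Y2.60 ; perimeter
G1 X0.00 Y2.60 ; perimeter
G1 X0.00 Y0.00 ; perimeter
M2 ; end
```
solid part
  facet normal 0.0000 0.0000 -1.0000
    outer loop
      vertex 10.71 15.62 0.00
      vertex 10.71 0.00 0.00
      vertex 0.00 0.00 0.00
    endloop
  endfacet
  facet normal 0.0000 0.0000 -1.0000
    outer loop
      vertex 0.00 15.62 0.00
      vertex 10.71 15.62 0.00
      vertex 0.00 0.00 0.00
    endloop
  endfacet
  facet normal 0.0000 -1.0000 0.0000
    outer loop
      vertex 0.00 0.00 0.00
      vertex 10.71 0.00 0.00
      vertex 10.71 0.00 23.79
    endloop
  endfacet
  facet normal 0.0000 -1.0000 0.0000
    outer loop
      vertex 0.00 0.00 0.00
      vertex 10.71 0.00 23.79
      vertex 0.00 0.00 23.79
    endloop
  endfacet
  facet normal 0.0000 0.8359 0.5488
    outer loop
      vertex 0.00 0.00 23.79
      vertex 10.71 0.00 23.79
      vertex 10.71 15.62 0.00
    endloop
  endfacet
  facet normal 0.0000 0.8359 0.5488
    outer loop
      vertex 0.00 0.00 23.79
      vertex 10.71 15.62 0.00
      vertex 0.00 15.62 0.00
    endloop
  endfacet
  facet normal -1.0000 0.0000 0.0000
    outer loop
      vertex 0.00 0.00 23.79
      vertex 0.00 15.62 0.00
      vertex 0.00 0.00 0.00
    endloop
  endfacet
  facet normal 1.0000 0.0000 0.0000
    outer loop
      vertex 10.71 0.00 0.00
      vertex 10.71 15.62 0.00
      vertex 10.71 0.00 23.79
    endloop
  endfacet
endsolid part

The G0 Z moves step by Δz≈3.96 mm. The G1 loops shrink linearly with z, so the solid tapers from its base footprint up to z≈23.8. Closing with a flat bottom cap and the tapered top and triangulating gives 8 facets — a wedge (ramp): 10.7 × 15.6 mm base, rising to 23.8 mm along the y=0 edge and sloping linearly to z=0 at y=15.6.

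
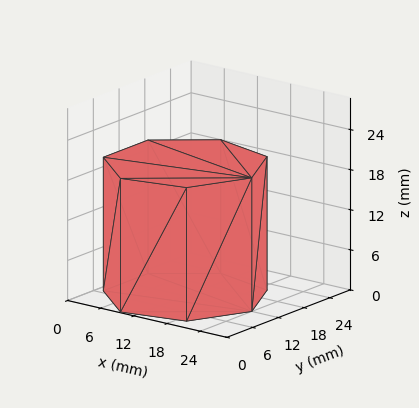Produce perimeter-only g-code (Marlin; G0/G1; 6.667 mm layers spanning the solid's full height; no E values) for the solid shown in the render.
Reading the render: the shape is a regular 7-sided prism (a cylinder approximated with 7 flat sides), circumscribed radius ≈ 12 mm, height ≈ 20 mm (dimensions read to the nearest mm from the axis ticks). For the g-code, the solid's height is divided into equal slices at the stated Δz and each level perimeter traced with G1 moves after a G0 lift.

; perimeter-only toolpath
G21 ; units = mm
G90 ; absolute positioning
G28 ; home
; layer 1
G0 Z6.667
G0 X24.000 Y12.000
G1 X19.482 Y21.382
G1 X9.330 Y23.699
G1 X1.188 Y17.207
G1 X1.188 Y6.793
G1 X9.330 Y0.301
G1 X19.482 Y2.618
G1 X24.000 Y12.000
; layer 2
G0 Z13.333
G0 X24.000 Y12.000
G1 X19.482 Y21.382
G1 X9.330 Y23.699
G1 X1.188 Y17.207
G1 X1.188 Y6.793
G1 X9.330 Y0.301
G1 X19.482 Y2.618
G1 X24.000 Y12.000
; layer 3
G0 Z20.000
G0 X24.000 Y12.000
G1 X19.482 Y21.382
G1 X9.330 Y23.699
G1 X1.188 Y17.207
G1 X1.188 Y6.793
G1 X9.330 Y0.301
G1 X19.482 Y2.618
G1 X24.000 Y12.000
M2 ; end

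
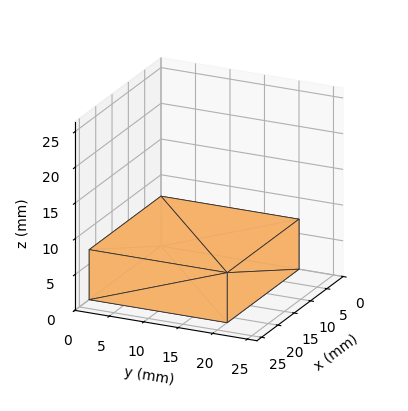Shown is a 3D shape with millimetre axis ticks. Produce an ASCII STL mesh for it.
Reading the render: the shape is a rectangular box, roughly 22 × 20 mm footprint and 7 mm tall (dimensions read to the nearest mm from the axis ticks). For the STL, each face is triangulated and given an outward normal.

solid part
  facet normal 0.0000 0.0000 -1.0000
    outer loop
      vertex 22.00 20.00 0.00
      vertex 22.00 0.00 0.00
      vertex 0.00 0.00 0.00
    endloop
  endfacet
  facet normal 0.0000 0.0000 -1.0000
    outer loop
      vertex 0.00 20.00 0.00
      vertex 22.00 20.00 0.00
      vertex 0.00 0.00 0.00
    endloop
  endfacet
  facet normal 0.0000 0.0000 1.0000
    outer loop
      vertex 0.00 0.00 7.00
      vertex 22.00 0.00 7.00
      vertex 22.00 20.00 7.00
    endloop
  endfacet
  facet normal 0.0000 0.0000 1.0000
    outer loop
      vertex 0.00 0.00 7.00
      vertex 22.00 20.00 7.00
      vertex 0.00 20.00 7.00
    endloop
  endfacet
  facet normal 0.0000 -1.0000 0.0000
    outer loop
      vertex 0.00 0.00 0.00
      vertex 22.00 0.00 0.00
      vertex 22.00 0.00 7.00
    endloop
  endfacet
  facet normal 0.0000 -1.0000 0.0000
    outer loop
      vertex 0.00 0.00 0.00
      vertex 22.00 0.00 7.00
      vertex 0.00 0.00 7.00
    endloop
  endfacet
  facet normal 0.0000 1.0000 0.0000
    outer loop
      vertex 22.00 20.00 7.00
      vertex 22.00 20.00 0.00
      vertex 0.00 20.00 0.00
    endloop
  endfacet
  facet normal 0.0000 1.0000 0.0000
    outer loop
      vertex 0.00 20.00 7.00
      vertex 22.00 20.00 7.00
      vertex 0.00 20.00 0.00
    endloop
  endfacet
  facet normal -1.0000 0.0000 0.0000
    outer loop
      vertex 0.00 20.00 7.00
      vertex 0.00 20.00 0.00
      vertex 0.00 0.00 0.00
    endloop
  endfacet
  facet normal -1.0000 0.0000 0.0000
    outer loop
      vertex 0.00 0.00 7.00
      vertex 0.00 20.00 7.00
      vertex 0.00 0.00 0.00
    endloop
  endfacet
  facet normal 1.0000 0.0000 0.0000
    outer loop
      vertex 22.00 0.00 0.00
      vertex 22.00 20.00 0.00
      vertex 22.00 20.00 7.00
    endloop
  endfacet
  facet normal 1.0000 0.0000 0.0000
    outer loop
      vertex 22.00 0.00 0.00
      vertex 22.00 20.00 7.00
      vertex 22.00 0.00 7.00
    endloop
  endfacet
endsolid part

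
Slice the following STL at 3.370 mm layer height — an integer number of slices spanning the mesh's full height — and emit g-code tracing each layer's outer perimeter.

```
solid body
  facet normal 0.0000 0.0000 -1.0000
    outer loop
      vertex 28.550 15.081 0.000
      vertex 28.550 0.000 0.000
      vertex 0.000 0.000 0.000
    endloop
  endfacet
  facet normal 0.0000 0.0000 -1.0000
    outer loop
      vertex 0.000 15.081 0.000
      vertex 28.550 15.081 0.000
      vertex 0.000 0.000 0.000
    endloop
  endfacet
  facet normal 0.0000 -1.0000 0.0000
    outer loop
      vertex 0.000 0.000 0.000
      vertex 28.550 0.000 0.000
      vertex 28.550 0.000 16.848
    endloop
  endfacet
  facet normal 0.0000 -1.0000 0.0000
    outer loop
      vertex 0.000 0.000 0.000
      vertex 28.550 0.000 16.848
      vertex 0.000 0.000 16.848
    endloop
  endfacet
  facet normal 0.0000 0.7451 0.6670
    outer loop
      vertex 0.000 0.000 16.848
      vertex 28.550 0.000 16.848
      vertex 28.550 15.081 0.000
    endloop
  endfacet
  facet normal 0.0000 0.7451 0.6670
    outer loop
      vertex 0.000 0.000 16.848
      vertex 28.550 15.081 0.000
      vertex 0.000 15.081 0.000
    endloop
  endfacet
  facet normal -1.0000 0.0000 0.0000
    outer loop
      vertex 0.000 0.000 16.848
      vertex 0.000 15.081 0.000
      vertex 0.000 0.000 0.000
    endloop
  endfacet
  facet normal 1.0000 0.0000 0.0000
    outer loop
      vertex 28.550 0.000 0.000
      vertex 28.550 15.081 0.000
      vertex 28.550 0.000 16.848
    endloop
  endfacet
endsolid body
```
; perimeter-only toolpath
G21 ; units = mm
G90 ; absolute positioning
G28 ; home
; layer 1
G0 Z3.370
G0 X0.000 Y0.000
G1 X28.550 Y0.000
G1 X28.550 Y12.065
G1 X0.000 Y12.065
G1 X0.000 Y0.000
; layer 2
G0 Z6.739
G0 X0.000 Y0.000
G1 X28.550 Y0.000
G1 X28.550 Y9.049
G1 X0.000 Y9.049
G1 X0.000 Y0.000
; layer 3
G0 Z10.109
G0 X0.000 Y0.000
G1 X28.550 Y0.000
G1 X28.550 Y6.032
G1 X0.000 Y6.032
G1 X0.000 Y0.000
; layer 4
G0 Z13.478
G0 X0.000 Y0.000
G1 X28.550 Y0.000
G1 X28.550 Y3.016
G1 X0.000 Y3.016
G1 X0.000 Y0.000
M2 ; end

The solid is a wedge (ramp): 28.6 × 15.1 mm base, rising to 16.8 mm along the y=0 edge and sloping linearly to z=0 at y=15.1. Slicing at Δz = 3.370 mm — 5 equal slices spanning the solid's height, so layer i sits at z = i·h/5 — gives 4 non-empty perimeters. Each is a 4-segment closed polygon; G0 lifts to the layer z and rapids to the start vertex, then G1 traces the edges. The cross-section shrinks linearly with z (the slice at the apex is degenerate and omitted).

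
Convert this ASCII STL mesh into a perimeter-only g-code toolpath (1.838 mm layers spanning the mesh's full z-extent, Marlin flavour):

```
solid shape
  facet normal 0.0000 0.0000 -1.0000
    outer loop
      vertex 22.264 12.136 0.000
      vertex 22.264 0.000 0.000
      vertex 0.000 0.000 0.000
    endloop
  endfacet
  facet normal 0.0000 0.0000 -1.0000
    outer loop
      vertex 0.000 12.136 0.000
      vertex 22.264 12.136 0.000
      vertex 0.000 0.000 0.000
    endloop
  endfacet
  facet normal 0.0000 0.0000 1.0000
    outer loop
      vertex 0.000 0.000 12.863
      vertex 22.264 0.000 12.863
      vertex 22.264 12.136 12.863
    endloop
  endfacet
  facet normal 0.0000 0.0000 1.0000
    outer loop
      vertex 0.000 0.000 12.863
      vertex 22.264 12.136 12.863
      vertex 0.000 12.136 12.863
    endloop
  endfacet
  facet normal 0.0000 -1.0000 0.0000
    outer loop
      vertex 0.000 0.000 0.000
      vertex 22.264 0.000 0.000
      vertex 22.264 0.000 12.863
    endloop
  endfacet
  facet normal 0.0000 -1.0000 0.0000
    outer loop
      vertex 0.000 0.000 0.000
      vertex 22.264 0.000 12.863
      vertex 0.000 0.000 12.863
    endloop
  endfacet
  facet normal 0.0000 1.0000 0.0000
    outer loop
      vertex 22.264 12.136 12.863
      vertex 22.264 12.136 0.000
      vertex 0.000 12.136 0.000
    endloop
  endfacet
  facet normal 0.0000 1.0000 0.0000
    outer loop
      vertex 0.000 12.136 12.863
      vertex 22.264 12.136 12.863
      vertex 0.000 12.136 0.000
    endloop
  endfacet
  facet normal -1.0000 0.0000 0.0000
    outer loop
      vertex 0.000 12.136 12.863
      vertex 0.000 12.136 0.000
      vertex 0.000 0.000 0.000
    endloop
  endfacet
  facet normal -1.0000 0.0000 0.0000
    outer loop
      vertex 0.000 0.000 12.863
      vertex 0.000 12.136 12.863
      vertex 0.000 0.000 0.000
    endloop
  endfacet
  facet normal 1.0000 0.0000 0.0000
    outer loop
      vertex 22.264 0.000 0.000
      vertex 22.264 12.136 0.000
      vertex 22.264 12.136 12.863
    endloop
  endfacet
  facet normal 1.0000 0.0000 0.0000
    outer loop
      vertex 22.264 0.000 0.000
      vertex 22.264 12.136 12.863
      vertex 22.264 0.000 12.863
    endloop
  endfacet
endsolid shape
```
; perimeter-only toolpath
G21 ; units = mm
G90 ; absolute positioning
G28 ; home
; layer 1
G0 Z1.838
G0 X0.000 Y0.000
G1 X22.264 Y0.000
G1 X22.264 Y12.136
G1 X0.000 Y12.136
G1 X0.000 Y0.000
; layer 2
G0 Z3.675
G0 X0.000 Y0.000
G1 X22.264 Y0.000
G1 X22.264 Y12.136
G1 X0.000 Y12.136
G1 X0.000 Y0.000
; layer 3
G0 Z5.513
G0 X0.000 Y0.000
G1 X22.264 Y0.000
G1 X22.264 Y12.136
G1 X0.000 Y12.136
G1 X0.000 Y0.000
; layer 4
G0 Z7.350
G0 X0.000 Y0.000
G1 X22.264 Y0.000
G1 X22.264 Y12.136
G1 X0.000 Y12.136
G1 X0.000 Y0.000
; layer 5
G0 Z9.188
G0 X0.000 Y0.000
G1 X22.264 Y0.000
G1 X22.264 Y12.136
G1 X0.000 Y12.136
G1 X0.000 Y0.000
; layer 6
G0 Z11.025
G0 X0.000 Y0.000
G1 X22.264 Y0.000
G1 X22.264 Y12.136
G1 X0.000 Y12.136
G1 X0.000 Y0.000
; layer 7
G0 Z12.863
G0 X0.000 Y0.000
G1 X22.264 Y0.000
G1 X22.264 Y12.136
G1 X0.000 Y12.136
G1 X0.000 Y0.000
M2 ; end

The solid is a rectangular box, roughly 22.3 × 12.1 mm footprint and 12.9 mm tall. Slicing at Δz = 1.838 mm — 7 equal slices spanning the solid's height, so layer i sits at z = i·h/7 — gives 7 non-empty perimeters. Each is a 4-segment closed polygon; G0 lifts to the layer z and rapids to the start vertex, then G1 traces the edges.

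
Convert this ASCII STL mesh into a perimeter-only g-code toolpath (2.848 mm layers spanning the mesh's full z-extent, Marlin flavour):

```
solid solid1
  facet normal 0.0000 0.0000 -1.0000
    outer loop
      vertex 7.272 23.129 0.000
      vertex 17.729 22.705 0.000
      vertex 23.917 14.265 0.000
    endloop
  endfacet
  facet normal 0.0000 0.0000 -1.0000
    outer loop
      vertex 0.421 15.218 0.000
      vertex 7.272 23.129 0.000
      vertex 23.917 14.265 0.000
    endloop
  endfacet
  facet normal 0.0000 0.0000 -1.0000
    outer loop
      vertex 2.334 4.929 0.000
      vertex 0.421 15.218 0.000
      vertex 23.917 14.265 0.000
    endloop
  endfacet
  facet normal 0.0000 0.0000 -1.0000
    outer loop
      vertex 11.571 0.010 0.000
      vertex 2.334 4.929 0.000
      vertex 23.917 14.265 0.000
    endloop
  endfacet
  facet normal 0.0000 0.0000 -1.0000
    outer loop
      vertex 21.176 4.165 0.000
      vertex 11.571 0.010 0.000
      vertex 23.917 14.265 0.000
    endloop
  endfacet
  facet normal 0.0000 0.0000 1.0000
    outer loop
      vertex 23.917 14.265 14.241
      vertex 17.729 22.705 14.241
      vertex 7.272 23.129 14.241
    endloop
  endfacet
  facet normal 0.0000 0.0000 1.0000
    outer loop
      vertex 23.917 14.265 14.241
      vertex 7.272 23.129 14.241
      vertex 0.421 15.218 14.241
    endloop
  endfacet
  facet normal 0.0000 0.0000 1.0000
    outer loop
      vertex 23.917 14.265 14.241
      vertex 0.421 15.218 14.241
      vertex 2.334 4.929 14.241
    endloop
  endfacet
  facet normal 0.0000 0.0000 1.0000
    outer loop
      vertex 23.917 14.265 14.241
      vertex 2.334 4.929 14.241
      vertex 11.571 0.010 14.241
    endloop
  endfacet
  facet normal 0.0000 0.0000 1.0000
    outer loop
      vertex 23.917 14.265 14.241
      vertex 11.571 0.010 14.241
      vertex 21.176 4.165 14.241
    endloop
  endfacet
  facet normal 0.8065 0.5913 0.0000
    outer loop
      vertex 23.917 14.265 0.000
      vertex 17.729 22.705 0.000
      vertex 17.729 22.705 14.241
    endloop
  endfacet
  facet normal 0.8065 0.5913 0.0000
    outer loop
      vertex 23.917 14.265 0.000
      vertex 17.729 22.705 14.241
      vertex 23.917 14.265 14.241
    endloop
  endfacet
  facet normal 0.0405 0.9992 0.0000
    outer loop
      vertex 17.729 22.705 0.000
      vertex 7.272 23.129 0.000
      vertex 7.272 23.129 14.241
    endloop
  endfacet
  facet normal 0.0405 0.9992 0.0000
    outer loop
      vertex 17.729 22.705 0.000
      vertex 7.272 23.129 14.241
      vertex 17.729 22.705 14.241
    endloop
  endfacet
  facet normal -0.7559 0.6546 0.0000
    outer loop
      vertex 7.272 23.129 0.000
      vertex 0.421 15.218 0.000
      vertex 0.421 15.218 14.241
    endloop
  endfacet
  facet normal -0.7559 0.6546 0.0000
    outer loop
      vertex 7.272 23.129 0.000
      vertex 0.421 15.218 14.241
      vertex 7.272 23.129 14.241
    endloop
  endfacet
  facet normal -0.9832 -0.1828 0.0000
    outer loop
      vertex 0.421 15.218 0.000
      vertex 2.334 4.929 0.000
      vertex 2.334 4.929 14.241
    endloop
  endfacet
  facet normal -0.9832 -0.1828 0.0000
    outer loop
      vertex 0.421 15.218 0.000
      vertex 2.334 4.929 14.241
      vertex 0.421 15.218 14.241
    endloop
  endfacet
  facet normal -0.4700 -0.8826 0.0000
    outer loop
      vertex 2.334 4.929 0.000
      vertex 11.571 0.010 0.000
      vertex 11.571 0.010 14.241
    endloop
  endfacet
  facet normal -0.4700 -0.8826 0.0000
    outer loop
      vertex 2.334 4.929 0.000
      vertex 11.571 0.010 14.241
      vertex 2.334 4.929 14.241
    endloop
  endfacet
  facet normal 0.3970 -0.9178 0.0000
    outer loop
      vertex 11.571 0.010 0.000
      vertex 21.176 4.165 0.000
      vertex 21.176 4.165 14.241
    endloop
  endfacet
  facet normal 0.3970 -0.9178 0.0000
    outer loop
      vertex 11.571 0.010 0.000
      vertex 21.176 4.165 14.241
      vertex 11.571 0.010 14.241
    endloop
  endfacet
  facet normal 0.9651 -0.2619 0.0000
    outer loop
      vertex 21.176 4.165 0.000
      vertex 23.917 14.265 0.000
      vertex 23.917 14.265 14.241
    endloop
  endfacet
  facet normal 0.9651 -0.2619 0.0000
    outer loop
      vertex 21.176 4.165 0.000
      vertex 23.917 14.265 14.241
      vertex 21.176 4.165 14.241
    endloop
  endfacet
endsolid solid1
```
; perimeter-only toolpath
G21 ; units = mm
G90 ; absolute positioning
G28 ; home
; layer 1
G0 Z2.848
G0 X23.917 Y14.265
G1 X17.729 Y22.705
G1 X7.272 Y23.129
G1 X0.421 Y15.218
G1 X2.334 Y4.929
G1 X11.571 Y0.010
G1 X21.176 Y4.165
G1 X23.917 Y14.265
; layer 2
G0 Z5.696
G0 X23.917 Y14.265
G1 X17.729 Y22.705
G1 X7.272 Y23.129
G1 X0.421 Y15.218
G1 X2.334 Y4.929
G1 X11.571 Y0.010
G1 X21.176 Y4.165
G1 X23.917 Y14.265
; layer 3
G0 Z8.545
G0 X23.917 Y14.265
G1 X17.729 Y22.705
G1 X7.272 Y23.129
G1 X0.421 Y15.218
G1 X2.334 Y4.929
G1 X11.571 Y0.010
G1 X21.176 Y4.165
G1 X23.917 Y14.265
; layer 4
G0 Z11.393
G0 X23.917 Y14.265
G1 X17.729 Y22.705
G1 X7.272 Y23.129
G1 X0.421 Y15.218
G1 X2.334 Y4.929
G1 X11.571 Y0.010
G1 X21.176 Y4.165
G1 X23.917 Y14.265
; layer 5
G0 Z14.241
G0 X23.917 Y14.265
G1 X17.729 Y22.705
G1 X7.272 Y23.129
G1 X0.421 Y15.218
G1 X2.334 Y4.929
G1 X11.571 Y0.010
G1 X21.176 Y4.165
G1 X23.917 Y14.265
M2 ; end

The solid is a regular 7-sided prism (a cylinder approximated with 7 flat sides), circumscribed radius ≈ 12.1 mm, height ≈ 14.2 mm. Slicing at Δz = 2.848 mm — 5 equal slices spanning the solid's height, so layer i sits at z = i·h/5 — gives 5 non-empty perimeters. Each is a 7-segment closed polygon; G0 lifts to the layer z and rapids to the start vertex, then G1 traces the edges.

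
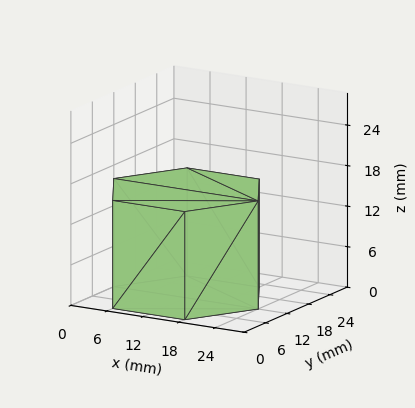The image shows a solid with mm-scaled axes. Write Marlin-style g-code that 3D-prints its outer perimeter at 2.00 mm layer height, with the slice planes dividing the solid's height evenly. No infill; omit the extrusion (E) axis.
Reading the render: the shape is a regular 6-sided prism (a cylinder approximated with 6 flat sides), circumscribed radius ≈ 12 mm, height ≈ 16 mm (dimensions read to the nearest mm from the axis ticks). For the g-code, the solid's height is divided into equal slices at the stated Δz and each level perimeter traced with G1 moves after a G0 lift.

; perimeter-only toolpath
G21 ; units = mm
G90 ; absolute positioning
G28 ; home
; layer 1
G0 Z2.00
G0 X24.00 Y12.00
G1 X18.00 Y22.39
G1 X6.00 Y22.39
G1 X0.00 Y12.00
G1 X6.00 Y1.61
G1 X18.00 Y1.61
G1 X24.00 Y12.00
; layer 2
G0 Z4.00
G0 X24.00 Y12.00
G1 X18.00 Y22.39
G1 X6.00 Y22.39
G1 X0.00 Y12.00
G1 X6.00 Y1.61
G1 X18.00 Y1.61
G1 X24.00 Y12.00
; layer 3
G0 Z6.00
G0 X24.00 Y12.00
G1 X18.00 Y22.39
G1 X6.00 Y22.39
G1 X0.00 Y12.00
G1 X6.00 Y1.61
G1 X18.00 Y1.61
G1 X24.00 Y12.00
; layer 4
G0 Z8.00
G0 X24.00 Y12.00
G1 X18.00 Y22.39
G1 X6.00 Y22.39
G1 X0.00 Y12.00
G1 X6.00 Y1.61
G1 X18.00 Y1.61
G1 X24.00 Y12.00
; layer 5
G0 Z10.00
G0 X24.00 Y12.00
G1 X18.00 Y22.39
G1 X6.00 Y22.39
G1 X0.00 Y12.00
G1 X6.00 Y1.61
G1 X18.00 Y1.61
G1 X24.00 Y12.00
; layer 6
G0 Z12.00
G0 X24.00 Y12.00
G1 X18.00 Y22.39
G1 X6.00 Y22.39
G1 X0.00 Y12.00
G1 X6.00 Y1.61
G1 X18.00 Y1.61
G1 X24.00 Y12.00
; layer 7
G0 Z14.00
G0 X24.00 Y12.00
G1 X18.00 Y22.39
G1 X6.00 Y22.39
G1 X0.00 Y12.00
G1 X6.00 Y1.61
G1 X18.00 Y1.61
G1 X24.00 Y12.00
; layer 8
G0 Z16.00
G0 X24.00 Y12.00
G1 X18.00 Y22.39
G1 X6.00 Y22.39
G1 X0.00 Y12.00
G1 X6.00 Y1.61
G1 X18.00 Y1.61
G1 X24.00 Y12.00
M2 ; end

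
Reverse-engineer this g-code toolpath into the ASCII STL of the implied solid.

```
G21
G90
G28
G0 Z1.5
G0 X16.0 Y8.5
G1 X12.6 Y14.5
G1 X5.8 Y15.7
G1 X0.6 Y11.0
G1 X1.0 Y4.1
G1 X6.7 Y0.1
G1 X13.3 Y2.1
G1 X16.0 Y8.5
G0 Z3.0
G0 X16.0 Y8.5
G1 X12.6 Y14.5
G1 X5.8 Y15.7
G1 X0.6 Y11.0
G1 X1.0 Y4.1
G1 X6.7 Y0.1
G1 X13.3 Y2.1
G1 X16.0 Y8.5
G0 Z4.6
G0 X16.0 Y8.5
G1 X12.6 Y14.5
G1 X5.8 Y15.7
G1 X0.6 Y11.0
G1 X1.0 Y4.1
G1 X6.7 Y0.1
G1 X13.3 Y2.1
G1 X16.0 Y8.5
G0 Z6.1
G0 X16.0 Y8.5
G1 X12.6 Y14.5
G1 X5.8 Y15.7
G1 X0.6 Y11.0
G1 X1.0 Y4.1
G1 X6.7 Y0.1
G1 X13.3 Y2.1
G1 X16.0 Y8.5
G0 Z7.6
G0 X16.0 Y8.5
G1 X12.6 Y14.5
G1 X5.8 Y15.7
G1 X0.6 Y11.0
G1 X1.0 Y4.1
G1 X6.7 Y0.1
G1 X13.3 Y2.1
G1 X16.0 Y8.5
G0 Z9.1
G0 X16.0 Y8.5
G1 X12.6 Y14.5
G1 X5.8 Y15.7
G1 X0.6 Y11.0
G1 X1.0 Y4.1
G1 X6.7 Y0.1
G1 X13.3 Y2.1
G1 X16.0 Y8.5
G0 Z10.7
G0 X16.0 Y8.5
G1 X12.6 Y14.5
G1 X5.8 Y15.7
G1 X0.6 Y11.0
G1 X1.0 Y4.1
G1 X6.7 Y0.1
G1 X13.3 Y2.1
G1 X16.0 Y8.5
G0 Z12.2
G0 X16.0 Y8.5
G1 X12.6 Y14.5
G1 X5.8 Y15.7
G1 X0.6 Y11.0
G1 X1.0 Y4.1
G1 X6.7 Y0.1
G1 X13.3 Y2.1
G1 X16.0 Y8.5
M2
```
solid part
  facet normal 0.0000 0.0000 -1.0000
    outer loop
      vertex 5.8 15.7 0.0
      vertex 12.6 14.5 0.0
      vertex 16.0 8.5 0.0
    endloop
  endfacet
  facet normal 0.0000 0.0000 -1.0000
    outer loop
      vertex 0.6 11.0 0.0
      vertex 5.8 15.7 0.0
      vertex 16.0 8.5 0.0
    endloop
  endfacet
  facet normal 0.0000 0.0000 -1.0000
    outer loop
      vertex 1.0 4.1 0.0
      vertex 0.6 11.0 0.0
      vertex 16.0 8.5 0.0
    endloop
  endfacet
  facet normal 0.0000 0.0000 -1.0000
    outer loop
      vertex 6.7 0.1 0.0
      vertex 1.0 4.1 0.0
      vertex 16.0 8.5 0.0
    endloop
  endfacet
  facet normal 0.0000 0.0000 -1.0000
    outer loop
      vertex 13.3 2.1 0.0
      vertex 6.7 0.1 0.0
      vertex 16.0 8.5 0.0
    endloop
  endfacet
  facet normal 0.0000 0.0000 1.0000
    outer loop
      vertex 16.0 8.5 12.2
      vertex 12.6 14.5 12.2
      vertex 5.8 15.7 12.2
    endloop
  endfacet
  facet normal 0.0000 0.0000 1.0000
    outer loop
      vertex 16.0 8.5 12.2
      vertex 5.8 15.7 12.2
      vertex 0.6 11.0 12.2
    endloop
  endfacet
  facet normal 0.0000 0.0000 1.0000
    outer loop
      vertex 16.0 8.5 12.2
      vertex 0.6 11.0 12.2
      vertex 1.0 4.1 12.2
    endloop
  endfacet
  facet normal 0.0000 0.0000 1.0000
    outer loop
      vertex 16.0 8.5 12.2
      vertex 1.0 4.1 12.2
      vertex 6.7 0.1 12.2
    endloop
  endfacet
  facet normal 0.0000 0.0000 1.0000
    outer loop
      vertex 16.0 8.5 12.2
      vertex 6.7 0.1 12.2
      vertex 13.3 2.1 12.2
    endloop
  endfacet
  facet normal 0.8700 0.4930 0.0000
    outer loop
      vertex 16.0 8.5 0.0
      vertex 12.6 14.5 0.0
      vertex 12.6 14.5 12.2
    endloop
  endfacet
  facet normal 0.8700 0.4930 0.0000
    outer loop
      vertex 16.0 8.5 0.0
      vertex 12.6 14.5 12.2
      vertex 16.0 8.5 12.2
    endloop
  endfacet
  facet normal 0.1738 0.9848 0.0000
    outer loop
      vertex 12.6 14.5 0.0
      vertex 5.8 15.7 0.0
      vertex 5.8 15.7 12.2
    endloop
  endfacet
  facet normal 0.1738 0.9848 0.0000
    outer loop
      vertex 12.6 14.5 0.0
      vertex 5.8 15.7 12.2
      vertex 12.6 14.5 12.2
    endloop
  endfacet
  facet normal -0.6705 0.7419 0.0000
    outer loop
      vertex 5.8 15.7 0.0
      vertex 0.6 11.0 0.0
      vertex 0.6 11.0 12.2
    endloop
  endfacet
  facet normal -0.6705 0.7419 0.0000
    outer loop
      vertex 5.8 15.7 0.0
      vertex 0.6 11.0 12.2
      vertex 5.8 15.7 12.2
    endloop
  endfacet
  facet normal -0.9983 -0.0579 0.0000
    outer loop
      vertex 0.6 11.0 0.0
      vertex 1.0 4.1 0.0
      vertex 1.0 4.1 12.2
    endloop
  endfacet
  facet normal -0.9983 -0.0579 0.0000
    outer loop
      vertex 0.6 11.0 0.0
      vertex 1.0 4.1 12.2
      vertex 0.6 11.0 12.2
    endloop
  endfacet
  facet normal -0.5744 -0.8186 0.0000
    outer loop
      vertex 1.0 4.1 0.0
      vertex 6.7 0.1 0.0
      vertex 6.7 0.1 12.2
    endloop
  endfacet
  facet normal -0.5744 -0.8186 0.0000
    outer loop
      vertex 1.0 4.1 0.0
      vertex 6.7 0.1 12.2
      vertex 1.0 4.1 12.2
    endloop
  endfacet
  facet normal 0.2900 -0.9570 0.0000
    outer loop
      vertex 6.7 0.1 0.0
      vertex 13.3 2.1 0.0
      vertex 13.3 2.1 12.2
    endloop
  endfacet
  facet normal 0.2900 -0.9570 0.0000
    outer loop
      vertex 6.7 0.1 0.0
      vertex 13.3 2.1 12.2
      vertex 6.7 0.1 12.2
    endloop
  endfacet
  facet normal 0.9214 -0.3887 0.0000
    outer loop
      vertex 13.3 2.1 0.0
      vertex 16.0 8.5 0.0
      vertex 16.0 8.5 12.2
    endloop
  endfacet
  facet normal 0.9214 -0.3887 0.0000
    outer loop
      vertex 13.3 2.1 0.0
      vertex 16.0 8.5 12.2
      vertex 13.3 2.1 12.2
    endloop
  endfacet
endsolid part

The G0 Z moves step by Δz≈1.5 mm. Every layer's G1 loop is the same polygon, so the solid is a straight extrusion of it from z=0 to z≈12.2. Closing with flat bottom and top caps and triangulating gives 24 facets — a regular 7-sided prism (a cylinder approximated with 7 flat sides), circumscribed radius ≈ 8 mm, height ≈ 12.2 mm.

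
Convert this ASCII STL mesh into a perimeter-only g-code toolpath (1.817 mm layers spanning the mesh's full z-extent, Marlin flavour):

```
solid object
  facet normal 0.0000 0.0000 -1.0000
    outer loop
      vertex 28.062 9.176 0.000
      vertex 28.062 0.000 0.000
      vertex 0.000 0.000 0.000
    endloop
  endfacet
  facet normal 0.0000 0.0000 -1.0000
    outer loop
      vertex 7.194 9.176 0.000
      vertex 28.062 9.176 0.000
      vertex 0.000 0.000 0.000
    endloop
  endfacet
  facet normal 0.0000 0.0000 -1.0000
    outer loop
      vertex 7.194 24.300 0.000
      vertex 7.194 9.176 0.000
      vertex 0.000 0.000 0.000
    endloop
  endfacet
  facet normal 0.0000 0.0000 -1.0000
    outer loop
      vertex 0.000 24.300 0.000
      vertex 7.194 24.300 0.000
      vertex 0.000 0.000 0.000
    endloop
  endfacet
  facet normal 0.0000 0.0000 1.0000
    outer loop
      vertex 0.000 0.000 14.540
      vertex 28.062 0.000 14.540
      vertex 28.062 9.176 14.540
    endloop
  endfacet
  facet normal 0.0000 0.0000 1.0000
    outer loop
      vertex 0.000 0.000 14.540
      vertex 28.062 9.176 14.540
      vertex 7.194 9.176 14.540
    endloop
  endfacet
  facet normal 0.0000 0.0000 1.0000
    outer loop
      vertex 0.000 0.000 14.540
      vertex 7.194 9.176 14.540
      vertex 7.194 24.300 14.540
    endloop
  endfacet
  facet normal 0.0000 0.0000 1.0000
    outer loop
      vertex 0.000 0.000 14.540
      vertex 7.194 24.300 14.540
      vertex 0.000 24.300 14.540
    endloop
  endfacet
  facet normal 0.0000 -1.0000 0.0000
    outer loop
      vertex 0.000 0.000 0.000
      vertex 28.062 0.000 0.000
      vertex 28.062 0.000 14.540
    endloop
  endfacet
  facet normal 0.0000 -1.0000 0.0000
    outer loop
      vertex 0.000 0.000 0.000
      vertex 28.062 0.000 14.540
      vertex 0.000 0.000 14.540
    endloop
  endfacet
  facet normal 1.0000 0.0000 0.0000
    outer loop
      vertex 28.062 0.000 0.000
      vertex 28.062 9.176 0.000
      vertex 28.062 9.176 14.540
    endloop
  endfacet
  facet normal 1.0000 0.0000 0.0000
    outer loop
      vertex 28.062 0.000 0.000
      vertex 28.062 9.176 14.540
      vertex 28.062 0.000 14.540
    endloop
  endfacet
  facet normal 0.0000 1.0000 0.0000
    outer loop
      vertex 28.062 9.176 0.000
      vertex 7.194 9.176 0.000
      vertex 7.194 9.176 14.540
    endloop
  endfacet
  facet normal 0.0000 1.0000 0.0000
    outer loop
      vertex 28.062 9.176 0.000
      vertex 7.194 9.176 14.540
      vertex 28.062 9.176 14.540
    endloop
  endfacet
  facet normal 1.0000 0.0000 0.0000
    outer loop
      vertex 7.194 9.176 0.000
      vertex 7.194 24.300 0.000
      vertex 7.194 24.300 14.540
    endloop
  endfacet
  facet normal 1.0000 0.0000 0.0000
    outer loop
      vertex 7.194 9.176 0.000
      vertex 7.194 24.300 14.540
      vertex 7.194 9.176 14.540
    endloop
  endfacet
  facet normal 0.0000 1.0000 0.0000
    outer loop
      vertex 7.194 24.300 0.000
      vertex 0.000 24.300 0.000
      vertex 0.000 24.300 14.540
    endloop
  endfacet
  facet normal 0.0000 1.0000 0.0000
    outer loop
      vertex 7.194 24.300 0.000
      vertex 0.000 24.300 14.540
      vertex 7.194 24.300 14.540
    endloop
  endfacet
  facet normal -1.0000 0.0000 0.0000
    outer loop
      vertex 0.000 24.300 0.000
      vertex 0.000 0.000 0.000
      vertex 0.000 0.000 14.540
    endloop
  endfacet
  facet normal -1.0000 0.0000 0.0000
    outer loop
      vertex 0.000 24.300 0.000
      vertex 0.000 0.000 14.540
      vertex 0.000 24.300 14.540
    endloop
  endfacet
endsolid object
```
; perimeter-only toolpath
G21 ; units = mm
G90 ; absolute positioning
G28 ; home
; layer 1
G0 Z1.817
G0 X0.000 Y0.000
G1 X28.062 Y0.000
G1 X28.062 Y9.176
G1 X7.194 Y9.176
G1 X7.194 Y24.300
G1 X0.000 Y24.300
G1 X0.000 Y0.000
; layer 2
G0 Z3.635
G0 X0.000 Y0.000
G1 X28.062 Y0.000
G1 X28.062 Y9.176
G1 X7.194 Y9.176
G1 X7.194 Y24.300
G1 X0.000 Y24.300
G1 X0.000 Y0.000
; layer 3
G0 Z5.452
G0 X0.000 Y0.000
G1 X28.062 Y0.000
G1 X28.062 Y9.176
G1 X7.194 Y9.176
G1 X7.194 Y24.300
G1 X0.000 Y24.300
G1 X0.000 Y0.000
; layer 4
G0 Z7.270
G0 X0.000 Y0.000
G1 X28.062 Y0.000
G1 X28.062 Y9.176
G1 X7.194 Y9.176
G1 X7.194 Y24.300
G1 X0.000 Y24.300
G1 X0.000 Y0.000
; layer 5
G0 Z9.087
G0 X0.000 Y0.000
G1 X28.062 Y0.000
G1 X28.062 Y9.176
G1 X7.194 Y9.176
G1 X7.194 Y24.300
G1 X0.000 Y24.300
G1 X0.000 Y0.000
; layer 6
G0 Z10.905
G0 X0.000 Y0.000
G1 X28.062 Y0.000
G1 X28.062 Y9.176
G1 X7.194 Y9.176
G1 X7.194 Y24.300
G1 X0.000 Y24.300
G1 X0.000 Y0.000
; layer 7
G0 Z12.723
G0 X0.000 Y0.000
G1 X28.062 Y0.000
G1 X28.062 Y9.176
G1 X7.194 Y9.176
G1 X7.194 Y24.300
G1 X0.000 Y24.300
G1 X0.000 Y0.000
; layer 8
G0 Z14.540
G0 X0.000 Y0.000
G1 X28.062 Y0.000
G1 X28.062 Y9.176
G1 X7.194 Y9.176
G1 X7.194 Y24.300
G1 X0.000 Y24.300
G1 X0.000 Y0.000
M2 ; end

The solid is an L-shaped prism: outer 28.1 × 24.3 mm, arm thicknesses ≈ 9.18 mm (horizontal) and 7.19 mm (vertical), extruded 14.5 mm in z. Slicing at Δz = 1.817 mm — 8 equal slices spanning the solid's height, so layer i sits at z = i·h/8 — gives 8 non-empty perimeters. Each is a 6-segment closed polygon; G0 lifts to the layer z and rapids to the start vertex, then G1 traces the edges.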